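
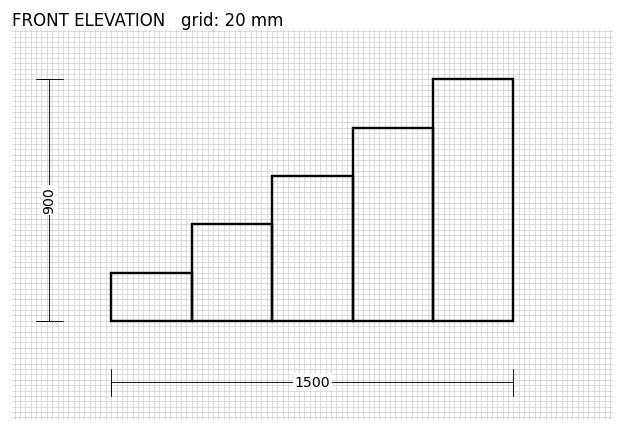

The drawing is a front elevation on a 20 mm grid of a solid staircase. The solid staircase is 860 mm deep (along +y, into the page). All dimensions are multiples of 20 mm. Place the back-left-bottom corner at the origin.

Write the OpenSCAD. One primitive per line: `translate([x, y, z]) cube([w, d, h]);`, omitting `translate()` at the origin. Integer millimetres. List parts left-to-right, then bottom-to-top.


cube([300, 860, 180]);
translate([300, 0, 0]) cube([300, 860, 360]);
translate([600, 0, 0]) cube([300, 860, 540]);
translate([900, 0, 0]) cube([300, 860, 720]);
translate([1200, 0, 0]) cube([300, 860, 900]);


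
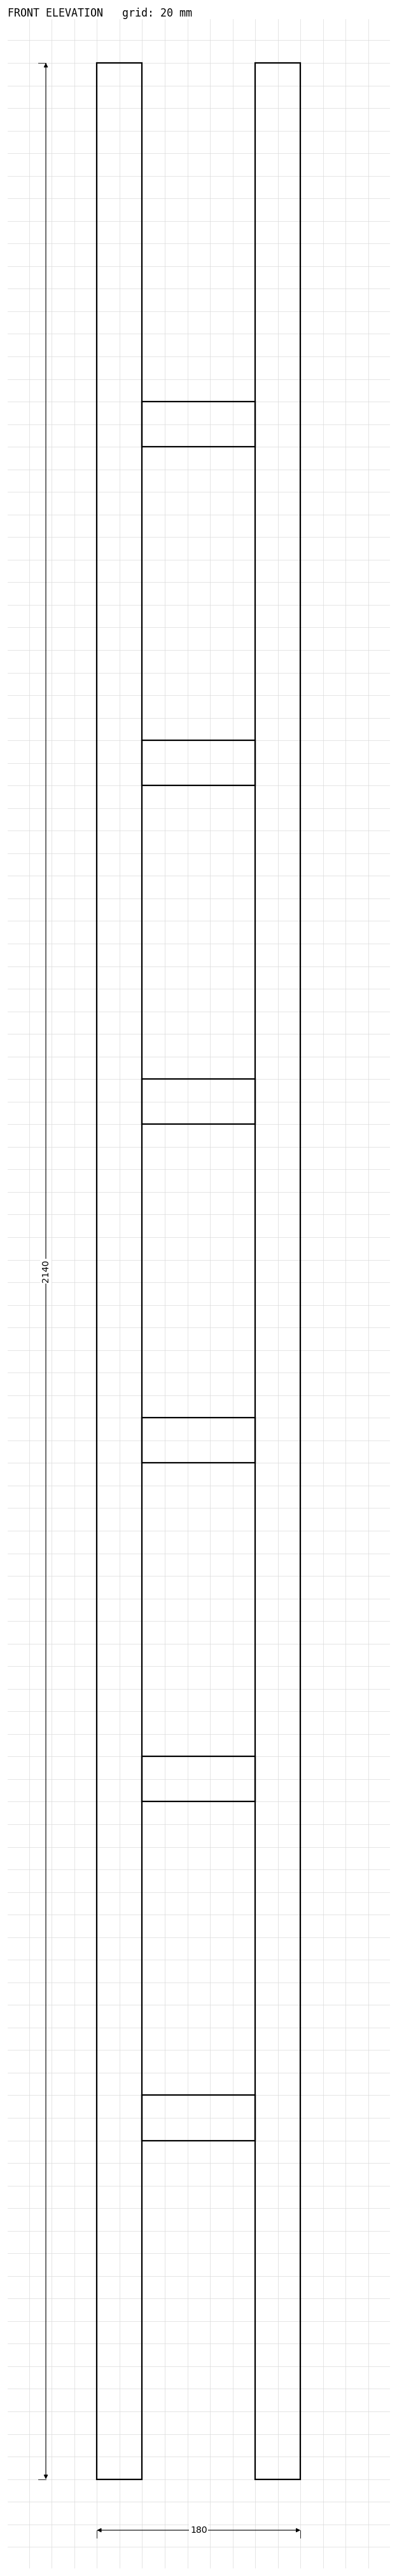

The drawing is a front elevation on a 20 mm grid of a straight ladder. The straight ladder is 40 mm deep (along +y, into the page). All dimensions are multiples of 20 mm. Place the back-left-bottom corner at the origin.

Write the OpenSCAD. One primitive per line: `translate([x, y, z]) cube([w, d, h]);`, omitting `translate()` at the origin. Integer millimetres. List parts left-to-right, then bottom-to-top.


cube([40, 40, 2140]);
translate([40, 0, 300]) cube([100, 40, 40]);
translate([40, 0, 600]) cube([100, 40, 40]);
translate([40, 0, 900]) cube([100, 40, 40]);
translate([40, 0, 1200]) cube([100, 40, 40]);
translate([40, 0, 1500]) cube([100, 40, 40]);
translate([40, 0, 1800]) cube([100, 40, 40]);
translate([140, 0, 0]) cube([40, 40, 2140]);


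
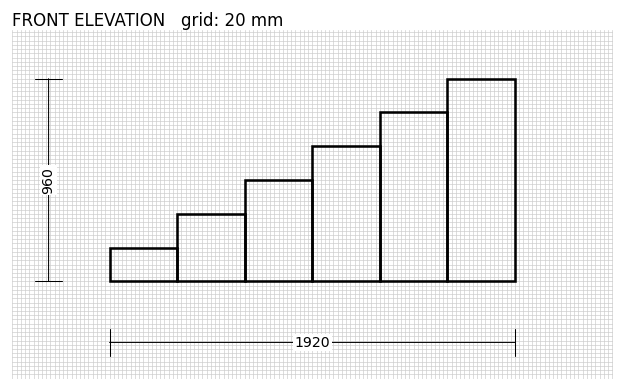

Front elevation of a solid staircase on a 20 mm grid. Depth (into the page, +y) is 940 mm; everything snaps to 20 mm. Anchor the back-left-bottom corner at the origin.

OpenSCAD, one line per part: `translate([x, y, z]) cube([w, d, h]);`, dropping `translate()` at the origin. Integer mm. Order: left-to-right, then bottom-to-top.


cube([320, 940, 160]);
translate([320, 0, 0]) cube([320, 940, 320]);
translate([640, 0, 0]) cube([320, 940, 480]);
translate([960, 0, 0]) cube([320, 940, 640]);
translate([1280, 0, 0]) cube([320, 940, 800]);
translate([1600, 0, 0]) cube([320, 940, 960]);


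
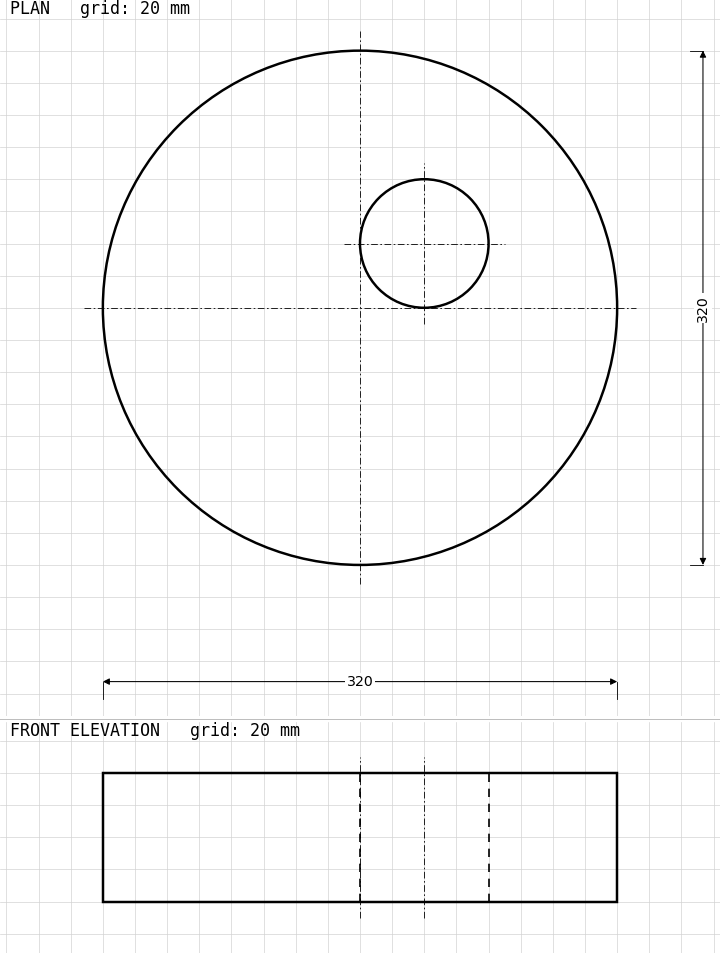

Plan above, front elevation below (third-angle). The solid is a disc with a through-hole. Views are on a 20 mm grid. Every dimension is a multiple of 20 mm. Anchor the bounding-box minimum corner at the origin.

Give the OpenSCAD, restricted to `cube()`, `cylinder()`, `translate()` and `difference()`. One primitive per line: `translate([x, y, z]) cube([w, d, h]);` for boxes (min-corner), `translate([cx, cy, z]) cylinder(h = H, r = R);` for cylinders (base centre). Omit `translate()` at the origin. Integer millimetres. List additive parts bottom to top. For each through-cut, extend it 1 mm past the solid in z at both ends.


difference() {
  translate([160, 160, 0]) cylinder(h = 80, r = 160);
  translate([200, 200, -1]) cylinder(h = 82, r = 40);
}


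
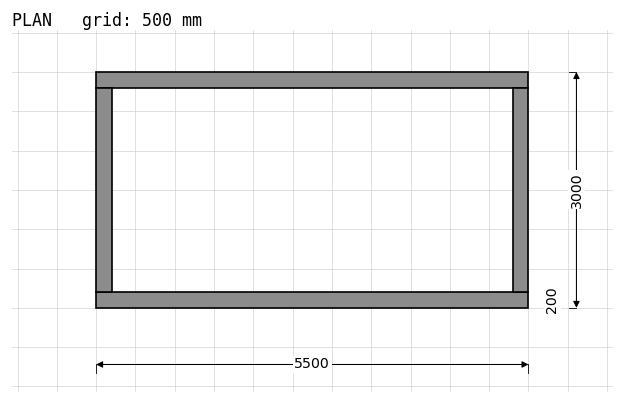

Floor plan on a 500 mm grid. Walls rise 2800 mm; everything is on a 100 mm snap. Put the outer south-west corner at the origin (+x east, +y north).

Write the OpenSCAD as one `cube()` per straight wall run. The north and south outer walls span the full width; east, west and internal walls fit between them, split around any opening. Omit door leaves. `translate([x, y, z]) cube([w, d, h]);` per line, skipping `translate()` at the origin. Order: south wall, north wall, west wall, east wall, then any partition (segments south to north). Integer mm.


cube([5500, 200, 2800]);
translate([0, 2800, 0]) cube([5500, 200, 2800]);
translate([0, 200, 0]) cube([200, 2600, 2800]);
translate([5300, 200, 0]) cube([200, 2600, 2800]);


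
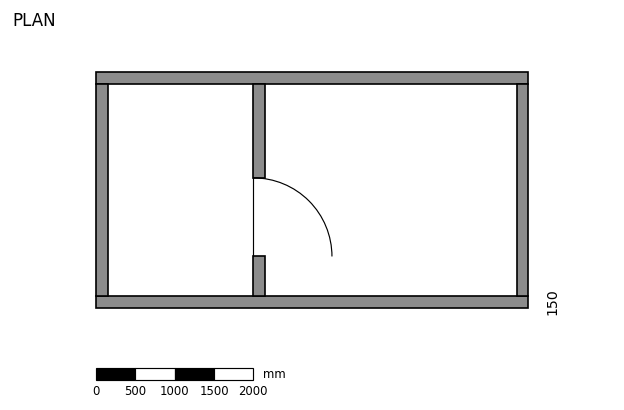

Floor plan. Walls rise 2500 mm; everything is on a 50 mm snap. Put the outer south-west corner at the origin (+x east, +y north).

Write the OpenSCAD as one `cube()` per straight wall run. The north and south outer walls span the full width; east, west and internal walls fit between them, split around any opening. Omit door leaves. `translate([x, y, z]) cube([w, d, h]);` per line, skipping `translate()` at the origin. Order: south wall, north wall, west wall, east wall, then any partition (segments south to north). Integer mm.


cube([5500, 150, 2500]);
translate([0, 2850, 0]) cube([5500, 150, 2500]);
translate([0, 150, 0]) cube([150, 2700, 2500]);
translate([5350, 150, 0]) cube([150, 2700, 2500]);
translate([2000, 150, 0]) cube([150, 500, 2500]);
translate([2000, 1650, 0]) cube([150, 1200, 2500]);


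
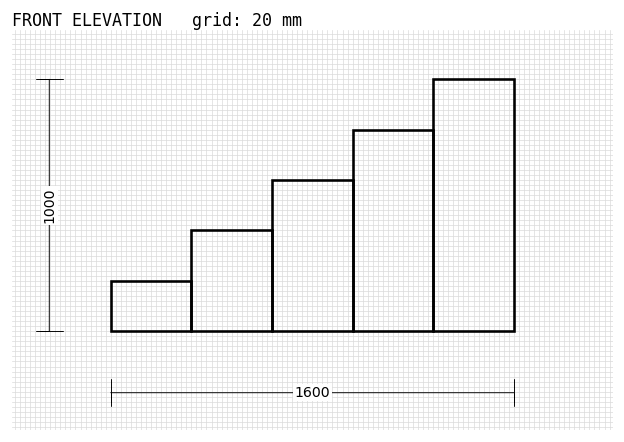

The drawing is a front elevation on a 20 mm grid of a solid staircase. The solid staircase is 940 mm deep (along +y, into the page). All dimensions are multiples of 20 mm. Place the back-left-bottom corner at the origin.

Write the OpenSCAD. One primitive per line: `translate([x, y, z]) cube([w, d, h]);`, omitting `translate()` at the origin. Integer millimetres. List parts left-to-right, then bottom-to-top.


cube([320, 940, 200]);
translate([320, 0, 0]) cube([320, 940, 400]);
translate([640, 0, 0]) cube([320, 940, 600]);
translate([960, 0, 0]) cube([320, 940, 800]);
translate([1280, 0, 0]) cube([320, 940, 1000]);


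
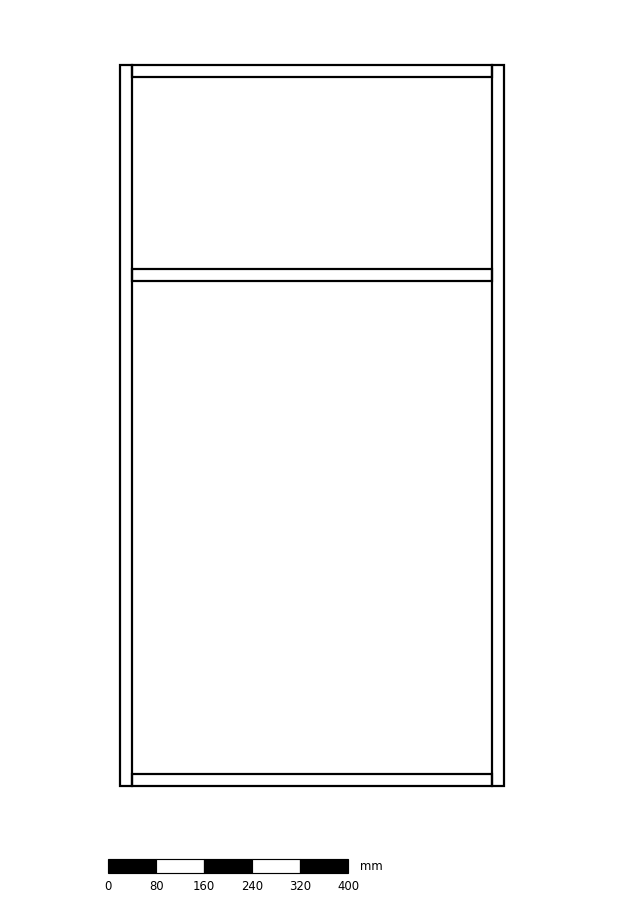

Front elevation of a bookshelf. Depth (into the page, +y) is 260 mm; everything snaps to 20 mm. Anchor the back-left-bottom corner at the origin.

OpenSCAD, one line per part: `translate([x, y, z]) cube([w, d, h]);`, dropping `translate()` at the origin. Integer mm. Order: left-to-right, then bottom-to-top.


cube([20, 260, 1200]);
translate([20, 0, 0]) cube([600, 260, 20]);
translate([20, 0, 840]) cube([600, 260, 20]);
translate([20, 0, 1180]) cube([600, 260, 20]);
translate([620, 0, 0]) cube([20, 260, 1200]);


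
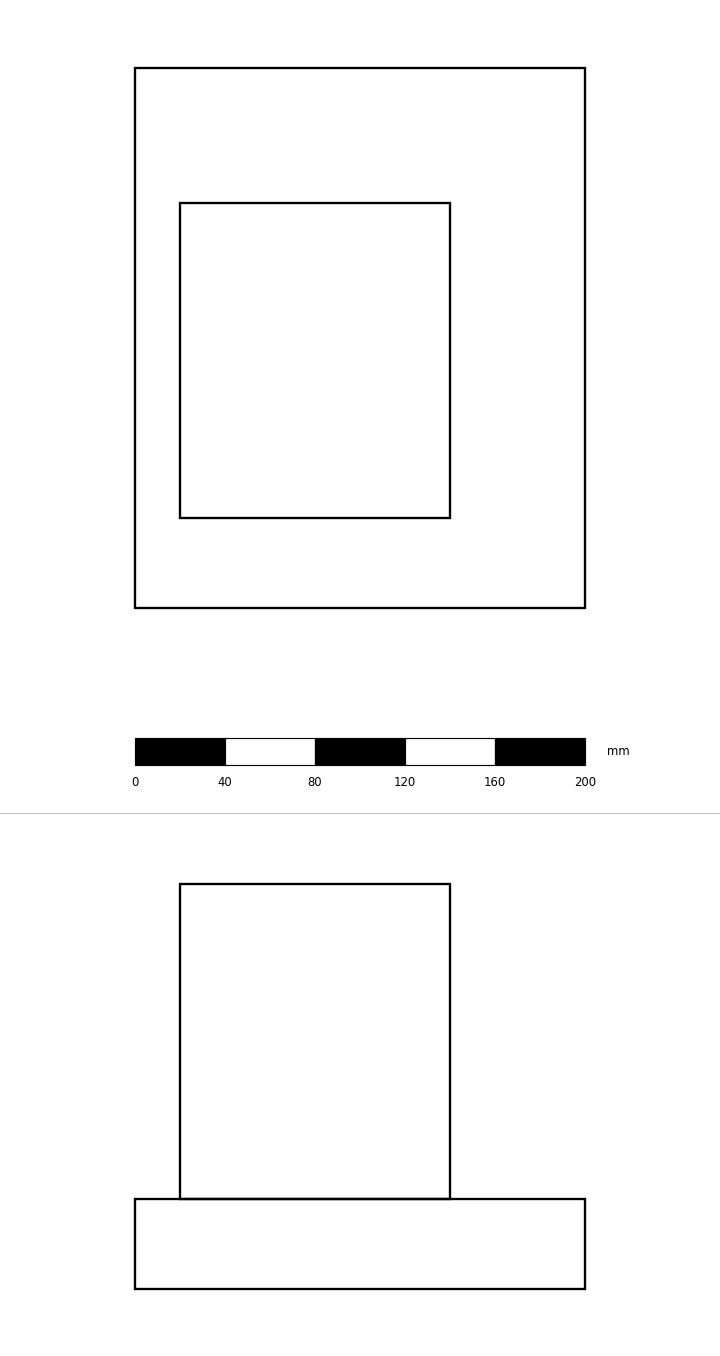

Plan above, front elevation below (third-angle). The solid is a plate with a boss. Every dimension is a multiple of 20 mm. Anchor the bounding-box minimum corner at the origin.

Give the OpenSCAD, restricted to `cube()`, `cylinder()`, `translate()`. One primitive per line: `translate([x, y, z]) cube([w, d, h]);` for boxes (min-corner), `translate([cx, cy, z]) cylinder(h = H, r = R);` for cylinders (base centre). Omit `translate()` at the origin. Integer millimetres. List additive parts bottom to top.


cube([200, 240, 40]);
translate([20, 40, 40]) cube([120, 140, 140]);


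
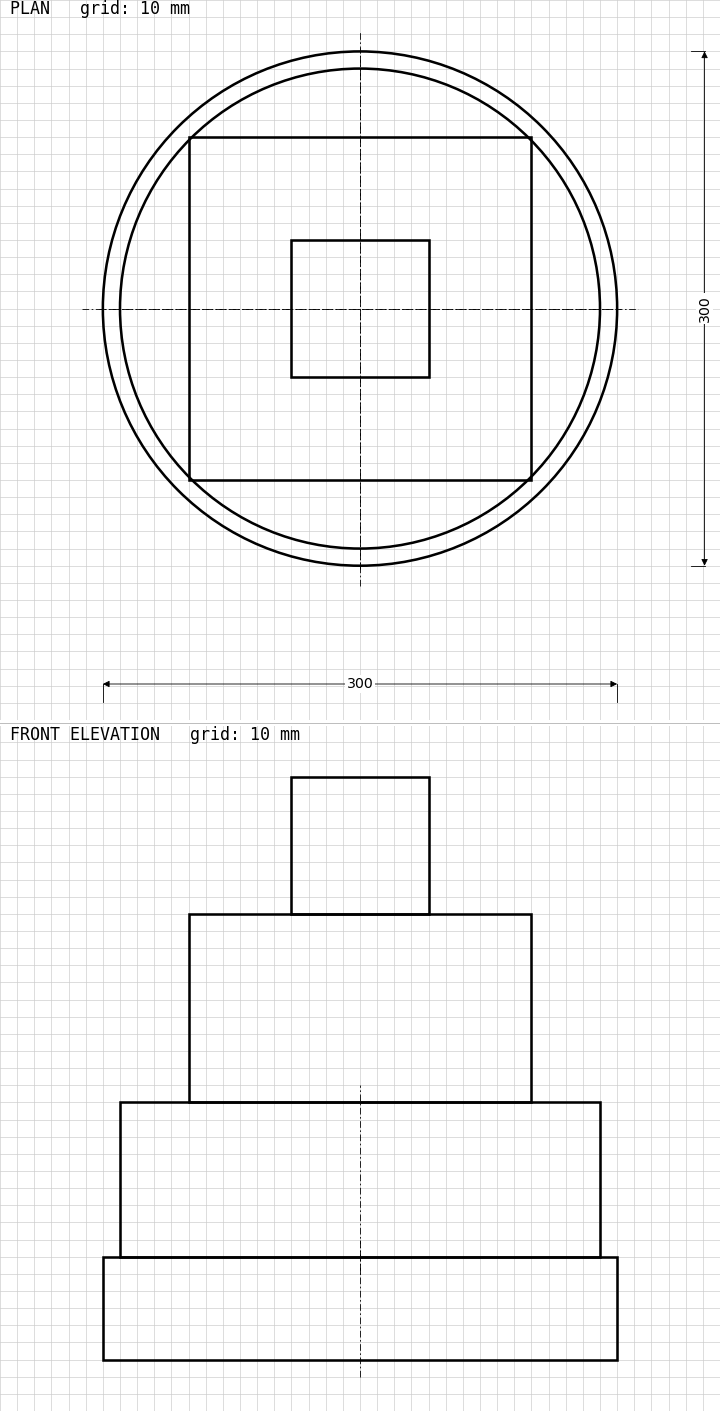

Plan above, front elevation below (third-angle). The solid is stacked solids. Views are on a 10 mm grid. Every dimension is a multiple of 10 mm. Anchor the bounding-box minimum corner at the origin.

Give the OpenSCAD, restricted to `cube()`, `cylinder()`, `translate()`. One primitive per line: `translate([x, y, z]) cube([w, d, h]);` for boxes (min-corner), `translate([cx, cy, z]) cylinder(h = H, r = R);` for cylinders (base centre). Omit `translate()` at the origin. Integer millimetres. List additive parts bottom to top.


translate([150, 150, 0]) cylinder(h = 60, r = 150);
translate([150, 150, 60]) cylinder(h = 90, r = 140);
translate([50, 50, 150]) cube([200, 200, 110]);
translate([110, 110, 260]) cube([80, 80, 80]);


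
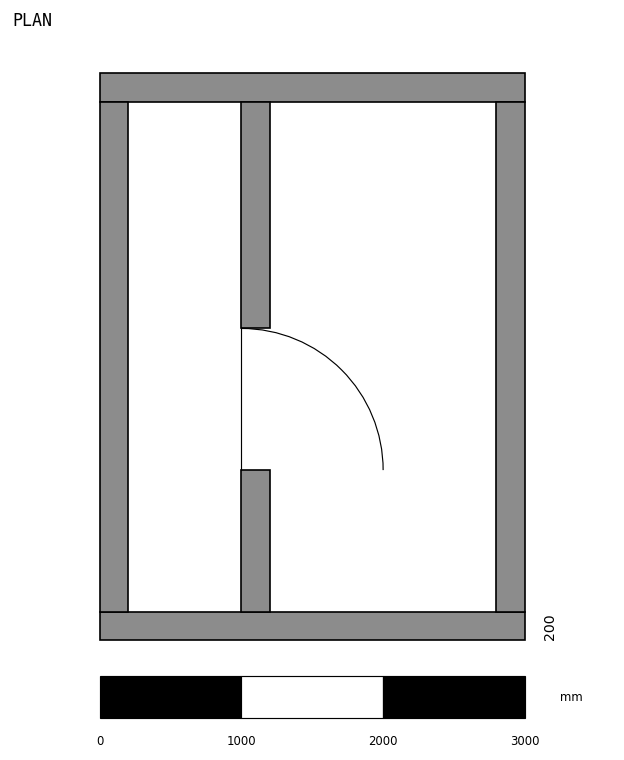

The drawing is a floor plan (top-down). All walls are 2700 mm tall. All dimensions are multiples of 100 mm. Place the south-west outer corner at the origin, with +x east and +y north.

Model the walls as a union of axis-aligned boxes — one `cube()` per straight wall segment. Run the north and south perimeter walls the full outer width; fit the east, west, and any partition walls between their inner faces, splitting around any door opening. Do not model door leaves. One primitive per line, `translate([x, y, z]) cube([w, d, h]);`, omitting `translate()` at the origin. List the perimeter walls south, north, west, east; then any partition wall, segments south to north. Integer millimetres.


cube([3000, 200, 2700]);
translate([0, 3800, 0]) cube([3000, 200, 2700]);
translate([0, 200, 0]) cube([200, 3600, 2700]);
translate([2800, 200, 0]) cube([200, 3600, 2700]);
translate([1000, 200, 0]) cube([200, 1000, 2700]);
translate([1000, 2200, 0]) cube([200, 1600, 2700]);


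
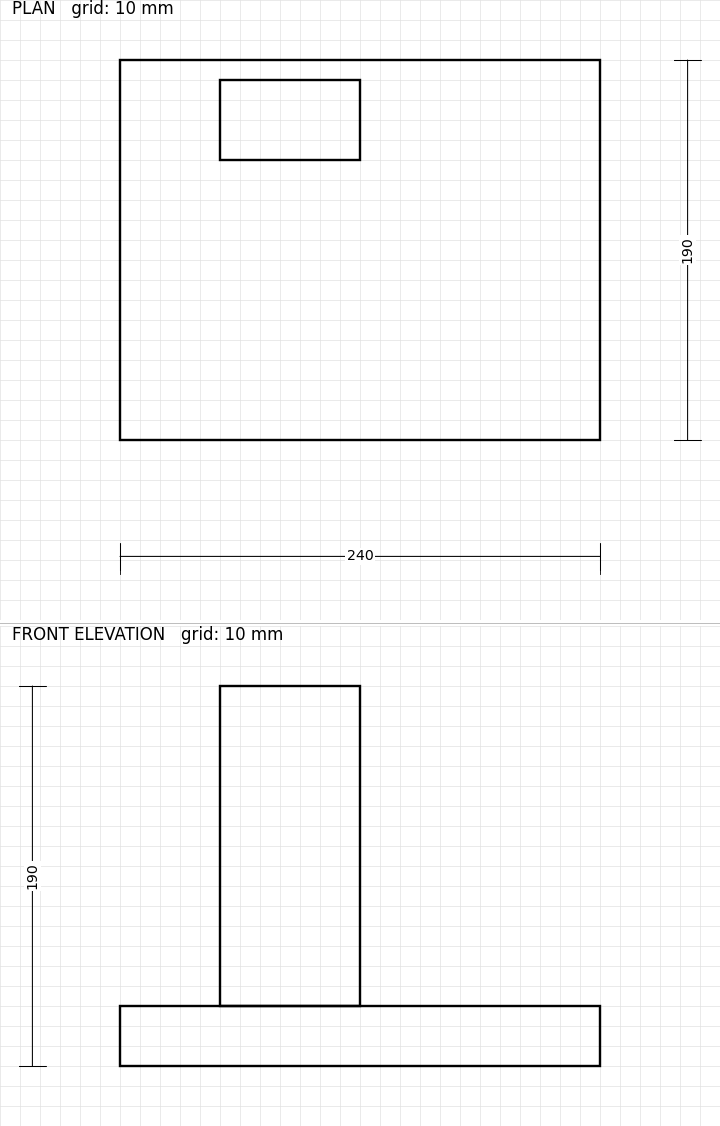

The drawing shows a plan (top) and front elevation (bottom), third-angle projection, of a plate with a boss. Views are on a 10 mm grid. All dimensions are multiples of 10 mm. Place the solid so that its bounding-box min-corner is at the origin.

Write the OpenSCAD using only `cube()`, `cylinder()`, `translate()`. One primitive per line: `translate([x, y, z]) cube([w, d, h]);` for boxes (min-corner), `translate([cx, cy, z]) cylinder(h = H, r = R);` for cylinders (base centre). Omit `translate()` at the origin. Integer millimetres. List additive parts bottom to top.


cube([240, 190, 30]);
translate([50, 140, 30]) cube([70, 40, 160]);


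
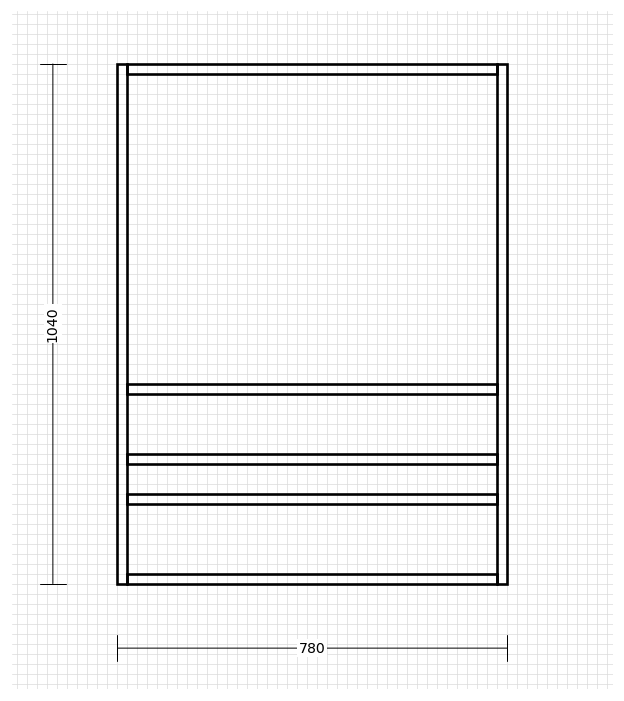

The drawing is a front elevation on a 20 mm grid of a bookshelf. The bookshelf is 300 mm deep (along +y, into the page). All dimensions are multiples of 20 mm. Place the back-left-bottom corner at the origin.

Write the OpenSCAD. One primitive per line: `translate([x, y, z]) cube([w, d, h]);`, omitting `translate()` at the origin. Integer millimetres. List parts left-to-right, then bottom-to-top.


cube([20, 300, 1040]);
translate([20, 0, 0]) cube([740, 300, 20]);
translate([20, 0, 160]) cube([740, 300, 20]);
translate([20, 0, 240]) cube([740, 300, 20]);
translate([20, 0, 380]) cube([740, 300, 20]);
translate([20, 0, 1020]) cube([740, 300, 20]);
translate([760, 0, 0]) cube([20, 300, 1040]);


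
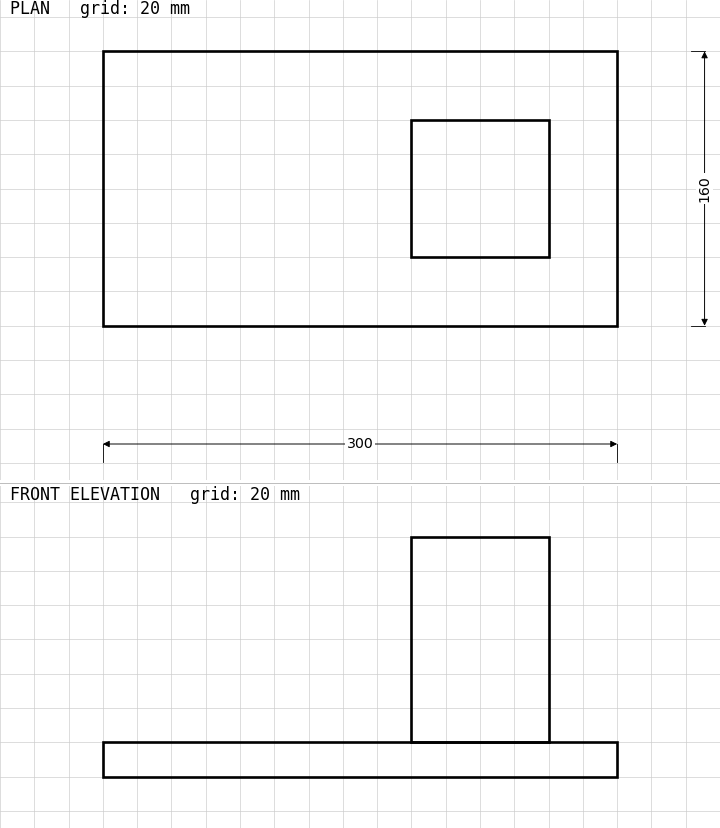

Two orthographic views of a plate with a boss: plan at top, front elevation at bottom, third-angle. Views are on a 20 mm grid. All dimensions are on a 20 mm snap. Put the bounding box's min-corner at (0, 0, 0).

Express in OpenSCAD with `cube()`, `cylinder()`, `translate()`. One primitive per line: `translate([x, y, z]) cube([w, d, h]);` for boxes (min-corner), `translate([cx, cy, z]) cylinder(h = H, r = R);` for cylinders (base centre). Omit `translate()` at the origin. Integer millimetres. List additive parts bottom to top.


cube([300, 160, 20]);
translate([180, 40, 20]) cube([80, 80, 120]);


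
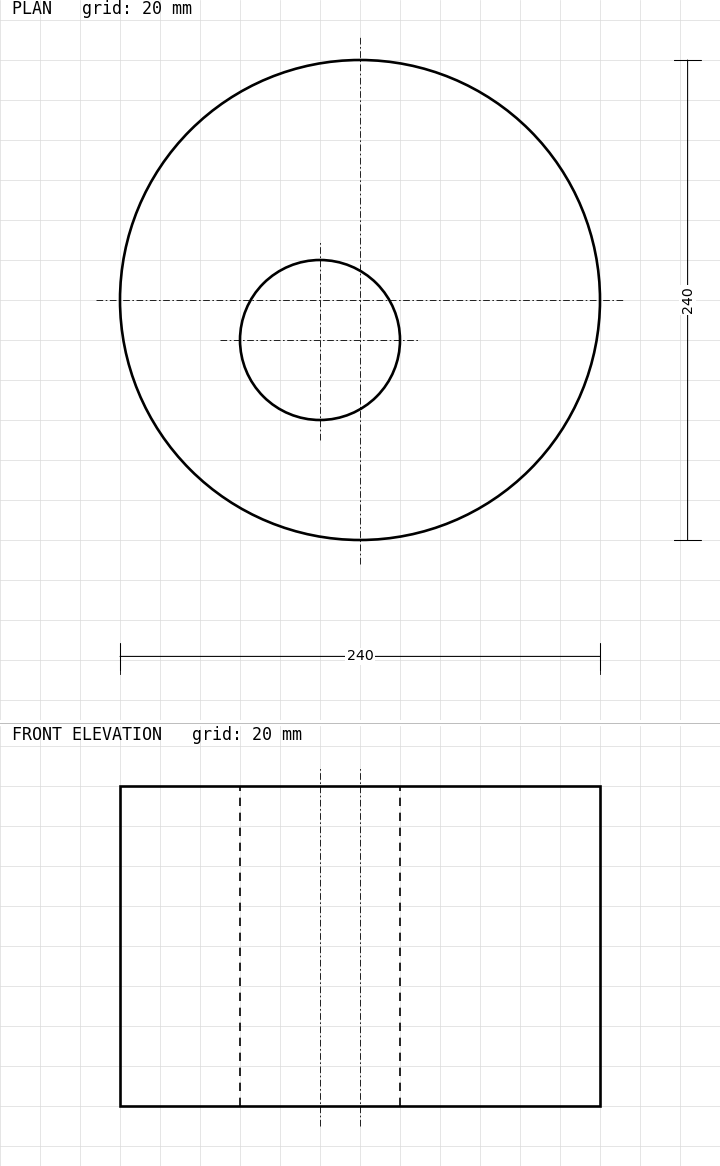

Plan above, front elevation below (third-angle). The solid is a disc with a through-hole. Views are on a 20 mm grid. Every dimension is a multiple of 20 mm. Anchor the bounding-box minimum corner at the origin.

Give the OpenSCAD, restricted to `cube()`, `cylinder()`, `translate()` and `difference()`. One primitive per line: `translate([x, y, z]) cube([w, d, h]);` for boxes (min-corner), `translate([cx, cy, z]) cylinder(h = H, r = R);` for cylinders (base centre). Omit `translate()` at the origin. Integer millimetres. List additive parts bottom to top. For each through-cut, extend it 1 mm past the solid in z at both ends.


difference() {
  translate([120, 120, 0]) cylinder(h = 160, r = 120);
  translate([100, 100, -1]) cylinder(h = 162, r = 40);
}


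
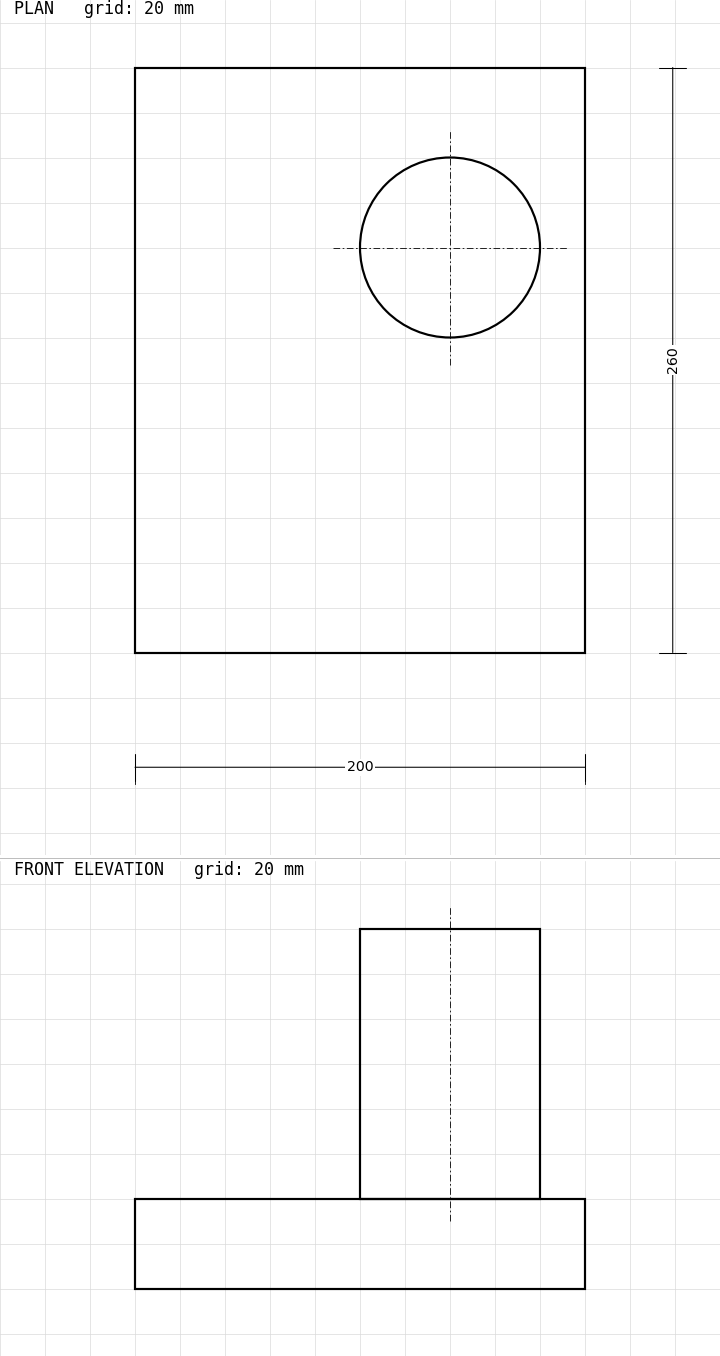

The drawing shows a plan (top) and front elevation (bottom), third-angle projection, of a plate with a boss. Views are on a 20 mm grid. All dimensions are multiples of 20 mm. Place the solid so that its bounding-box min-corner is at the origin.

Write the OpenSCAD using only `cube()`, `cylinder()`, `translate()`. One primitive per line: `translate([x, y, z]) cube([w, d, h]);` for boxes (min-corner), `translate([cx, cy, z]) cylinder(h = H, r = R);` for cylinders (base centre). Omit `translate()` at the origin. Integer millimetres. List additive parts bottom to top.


cube([200, 260, 40]);
translate([140, 180, 40]) cylinder(h = 120, r = 40);


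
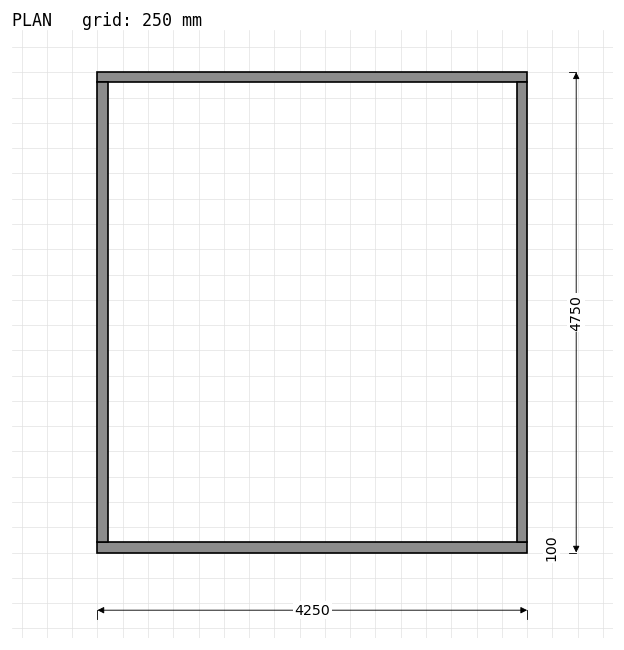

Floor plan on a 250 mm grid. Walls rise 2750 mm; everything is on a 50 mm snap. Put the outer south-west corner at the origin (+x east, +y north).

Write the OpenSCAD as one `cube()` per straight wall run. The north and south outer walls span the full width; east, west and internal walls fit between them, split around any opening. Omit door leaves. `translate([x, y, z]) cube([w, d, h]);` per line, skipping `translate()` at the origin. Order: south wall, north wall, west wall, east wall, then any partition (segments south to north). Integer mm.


cube([4250, 100, 2750]);
translate([0, 4650, 0]) cube([4250, 100, 2750]);
translate([0, 100, 0]) cube([100, 4550, 2750]);
translate([4150, 100, 0]) cube([100, 4550, 2750]);


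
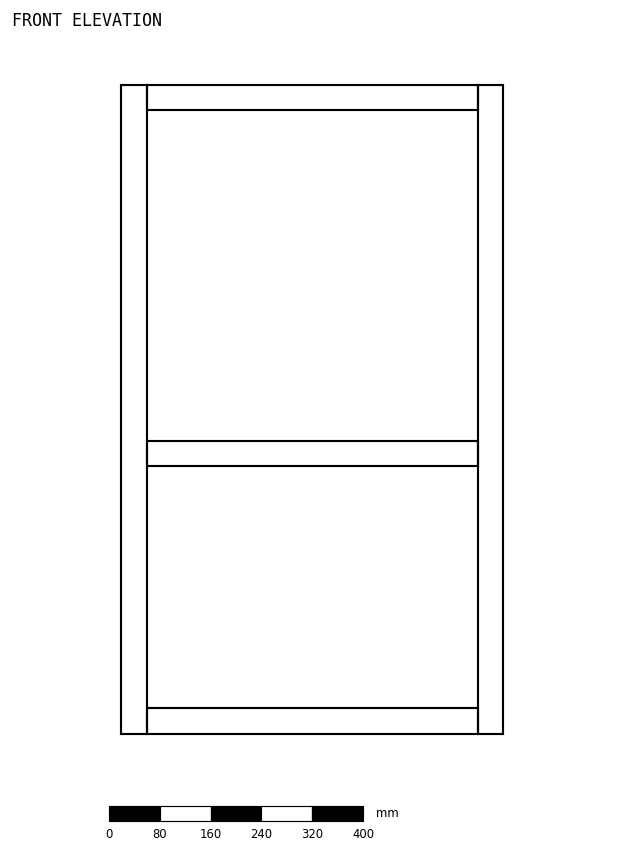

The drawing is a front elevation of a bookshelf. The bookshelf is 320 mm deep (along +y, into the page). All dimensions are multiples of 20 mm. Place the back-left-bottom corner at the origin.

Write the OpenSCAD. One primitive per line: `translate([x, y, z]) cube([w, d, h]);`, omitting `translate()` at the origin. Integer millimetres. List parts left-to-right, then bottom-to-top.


cube([40, 320, 1020]);
translate([40, 0, 0]) cube([520, 320, 40]);
translate([40, 0, 420]) cube([520, 320, 40]);
translate([40, 0, 980]) cube([520, 320, 40]);
translate([560, 0, 0]) cube([40, 320, 1020]);


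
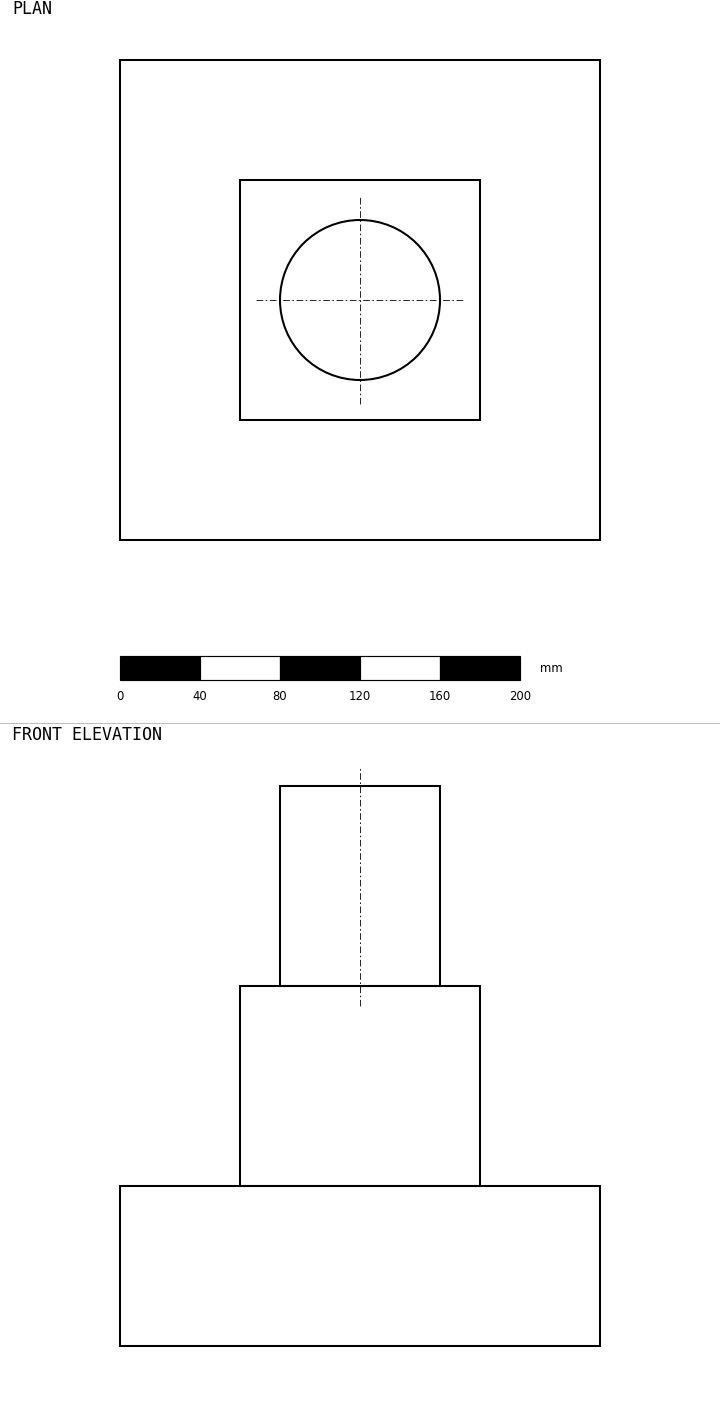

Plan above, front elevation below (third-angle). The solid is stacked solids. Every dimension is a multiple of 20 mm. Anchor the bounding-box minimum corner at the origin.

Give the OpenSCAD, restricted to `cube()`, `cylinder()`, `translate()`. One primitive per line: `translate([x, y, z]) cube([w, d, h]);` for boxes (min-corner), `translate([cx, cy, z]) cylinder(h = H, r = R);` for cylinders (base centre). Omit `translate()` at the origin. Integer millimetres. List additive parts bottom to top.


cube([240, 240, 80]);
translate([60, 60, 80]) cube([120, 120, 100]);
translate([120, 120, 180]) cylinder(h = 100, r = 40);


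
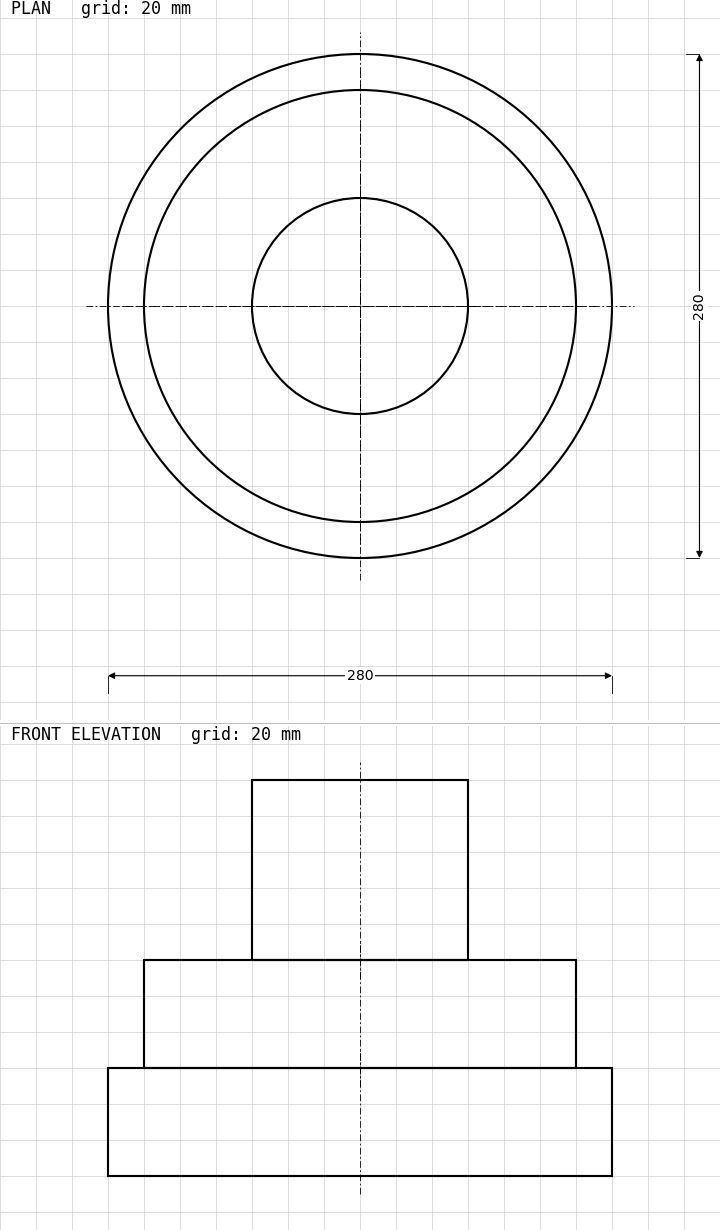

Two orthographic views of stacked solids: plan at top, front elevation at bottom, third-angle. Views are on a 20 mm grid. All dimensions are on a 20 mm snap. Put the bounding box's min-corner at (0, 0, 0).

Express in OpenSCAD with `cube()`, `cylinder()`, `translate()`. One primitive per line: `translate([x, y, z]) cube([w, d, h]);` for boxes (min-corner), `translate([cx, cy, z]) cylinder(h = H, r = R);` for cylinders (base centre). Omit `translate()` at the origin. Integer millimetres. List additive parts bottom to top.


translate([140, 140, 0]) cylinder(h = 60, r = 140);
translate([140, 140, 60]) cylinder(h = 60, r = 120);
translate([140, 140, 120]) cylinder(h = 100, r = 60);


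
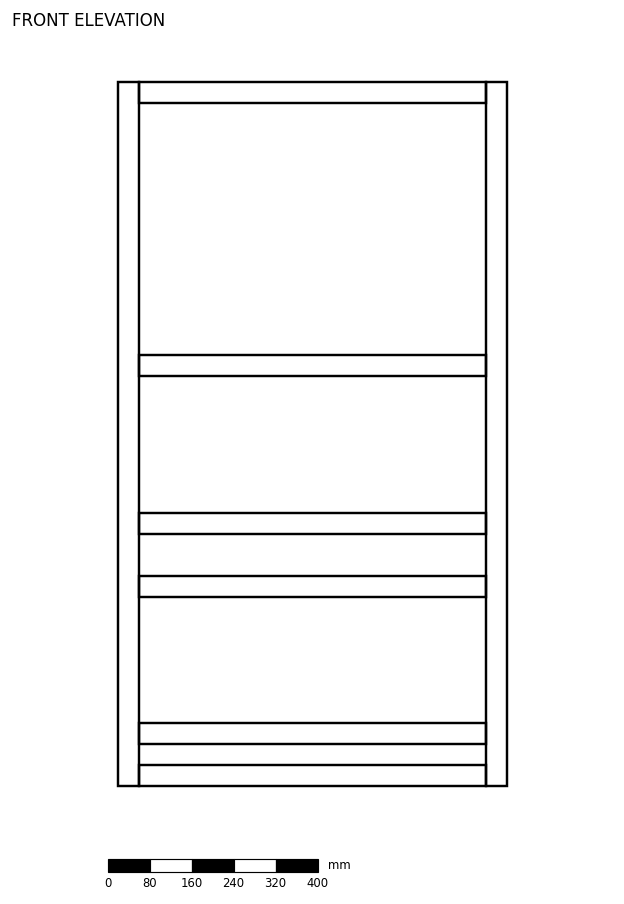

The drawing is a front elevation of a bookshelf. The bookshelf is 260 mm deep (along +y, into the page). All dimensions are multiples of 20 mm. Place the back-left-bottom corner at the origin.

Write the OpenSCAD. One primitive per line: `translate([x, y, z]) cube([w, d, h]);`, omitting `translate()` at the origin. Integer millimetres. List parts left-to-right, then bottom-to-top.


cube([40, 260, 1340]);
translate([40, 0, 0]) cube([660, 260, 40]);
translate([40, 0, 80]) cube([660, 260, 40]);
translate([40, 0, 360]) cube([660, 260, 40]);
translate([40, 0, 480]) cube([660, 260, 40]);
translate([40, 0, 780]) cube([660, 260, 40]);
translate([40, 0, 1300]) cube([660, 260, 40]);
translate([700, 0, 0]) cube([40, 260, 1340]);


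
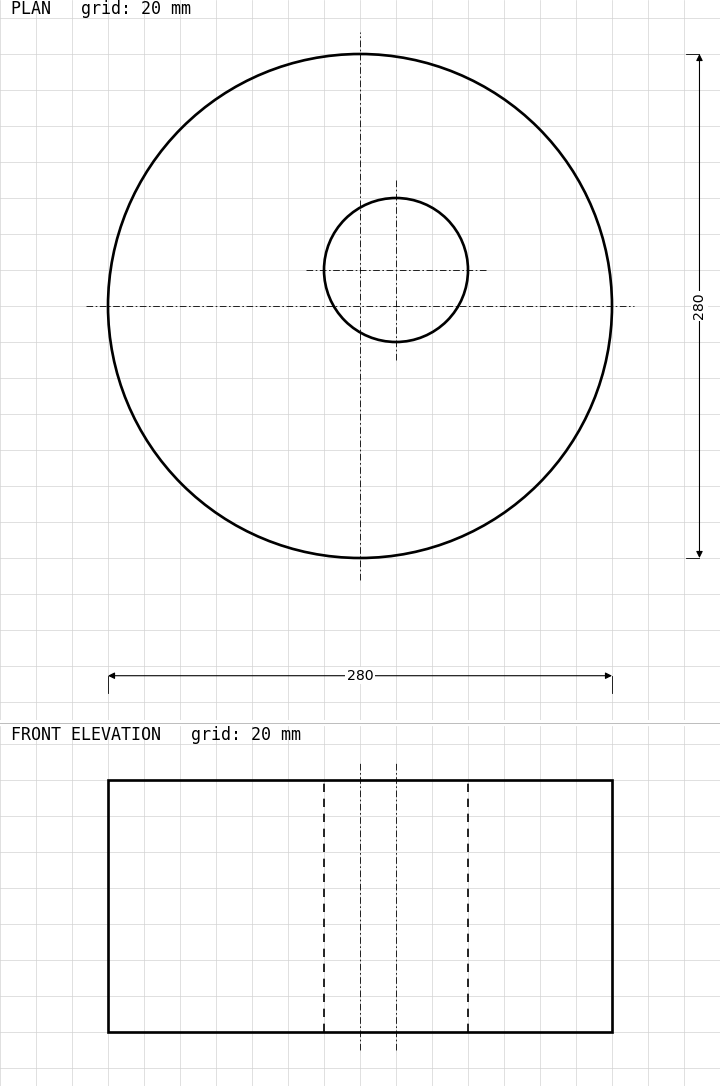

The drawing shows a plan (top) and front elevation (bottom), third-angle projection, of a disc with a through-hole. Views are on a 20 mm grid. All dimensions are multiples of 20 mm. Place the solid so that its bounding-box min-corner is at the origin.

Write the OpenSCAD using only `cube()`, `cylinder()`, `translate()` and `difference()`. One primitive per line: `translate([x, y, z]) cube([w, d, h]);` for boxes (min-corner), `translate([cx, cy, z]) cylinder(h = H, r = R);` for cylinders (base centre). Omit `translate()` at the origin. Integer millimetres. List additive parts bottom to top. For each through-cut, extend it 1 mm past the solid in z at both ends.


difference() {
  translate([140, 140, 0]) cylinder(h = 140, r = 140);
  translate([160, 160, -1]) cylinder(h = 142, r = 40);
}


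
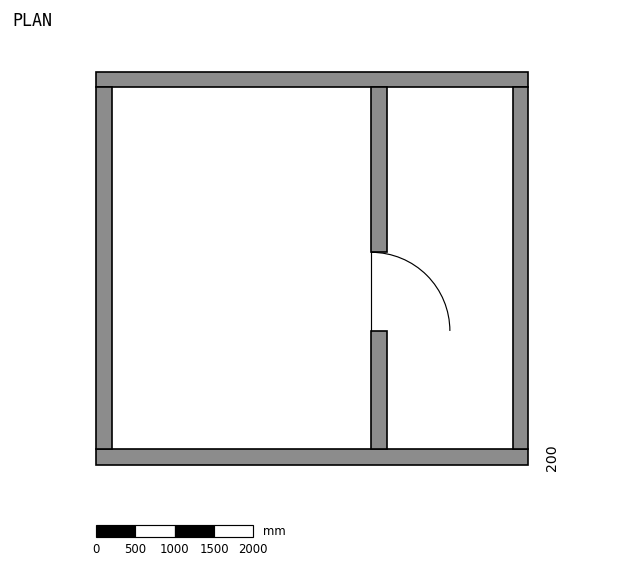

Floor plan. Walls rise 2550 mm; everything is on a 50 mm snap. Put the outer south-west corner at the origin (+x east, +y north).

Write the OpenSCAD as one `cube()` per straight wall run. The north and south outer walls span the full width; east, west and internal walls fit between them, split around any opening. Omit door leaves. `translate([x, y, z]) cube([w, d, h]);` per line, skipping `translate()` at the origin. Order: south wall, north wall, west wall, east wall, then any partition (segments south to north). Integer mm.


cube([5500, 200, 2550]);
translate([0, 4800, 0]) cube([5500, 200, 2550]);
translate([0, 200, 0]) cube([200, 4600, 2550]);
translate([5300, 200, 0]) cube([200, 4600, 2550]);
translate([3500, 200, 0]) cube([200, 1500, 2550]);
translate([3500, 2700, 0]) cube([200, 2100, 2550]);


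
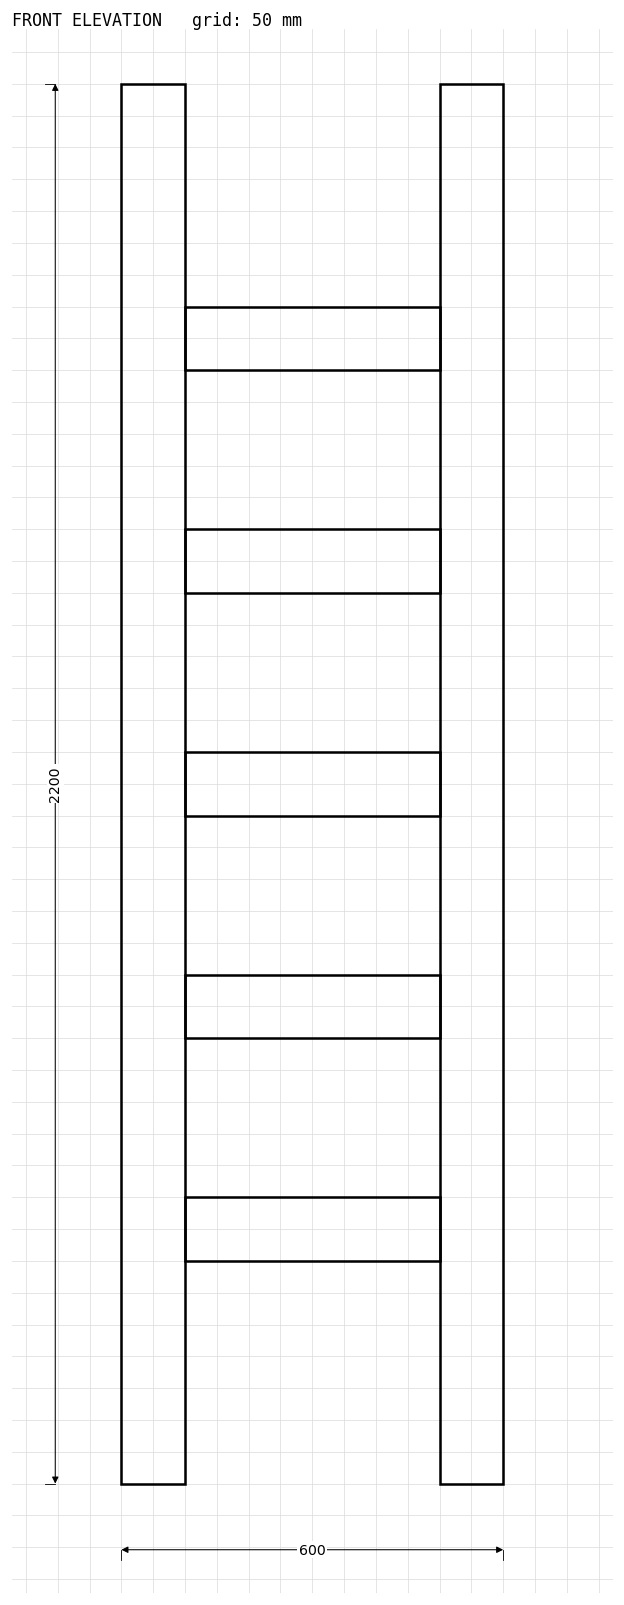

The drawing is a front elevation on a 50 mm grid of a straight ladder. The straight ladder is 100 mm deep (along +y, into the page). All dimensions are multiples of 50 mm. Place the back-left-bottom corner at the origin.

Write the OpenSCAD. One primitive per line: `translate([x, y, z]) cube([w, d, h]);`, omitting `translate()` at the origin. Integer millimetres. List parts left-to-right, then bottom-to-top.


cube([100, 100, 2200]);
translate([100, 0, 350]) cube([400, 100, 100]);
translate([100, 0, 700]) cube([400, 100, 100]);
translate([100, 0, 1050]) cube([400, 100, 100]);
translate([100, 0, 1400]) cube([400, 100, 100]);
translate([100, 0, 1750]) cube([400, 100, 100]);
translate([500, 0, 0]) cube([100, 100, 2200]);


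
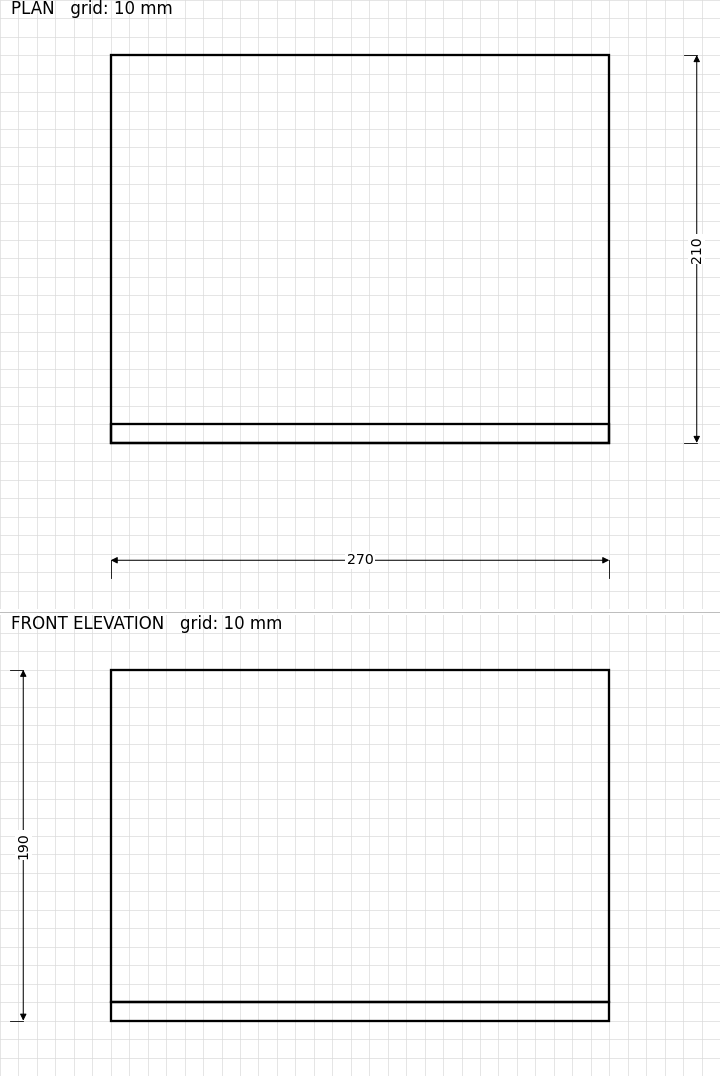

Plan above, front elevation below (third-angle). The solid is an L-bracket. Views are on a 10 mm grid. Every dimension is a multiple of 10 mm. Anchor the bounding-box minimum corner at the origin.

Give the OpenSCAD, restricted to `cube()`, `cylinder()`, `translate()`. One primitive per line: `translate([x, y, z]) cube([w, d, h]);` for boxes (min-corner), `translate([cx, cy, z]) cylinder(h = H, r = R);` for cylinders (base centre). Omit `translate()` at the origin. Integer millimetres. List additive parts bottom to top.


cube([270, 210, 10]);
translate([0, 0, 10]) cube([270, 10, 180]);


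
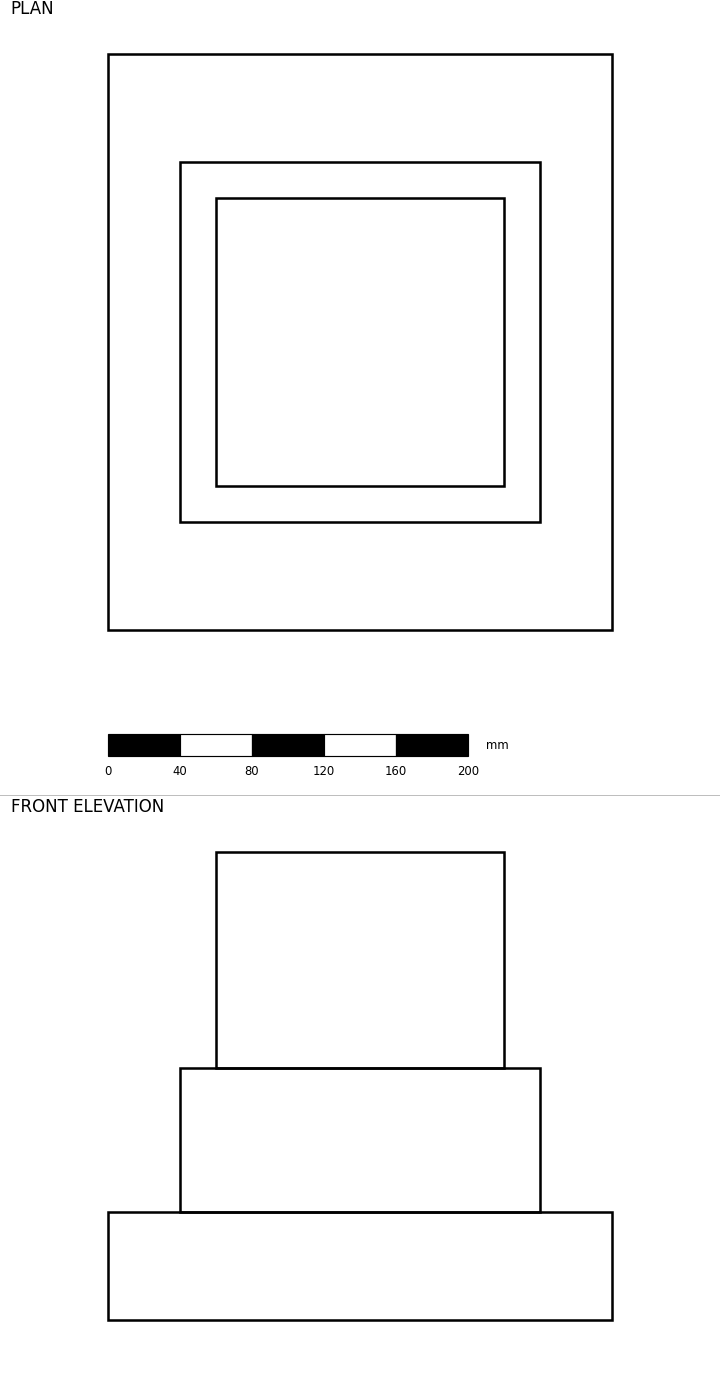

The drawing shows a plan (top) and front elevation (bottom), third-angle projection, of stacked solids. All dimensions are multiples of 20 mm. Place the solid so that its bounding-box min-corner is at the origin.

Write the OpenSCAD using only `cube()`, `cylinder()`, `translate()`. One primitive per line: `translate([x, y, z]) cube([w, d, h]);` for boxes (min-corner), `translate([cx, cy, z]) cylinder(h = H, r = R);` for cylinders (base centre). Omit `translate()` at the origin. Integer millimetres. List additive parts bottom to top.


cube([280, 320, 60]);
translate([40, 60, 60]) cube([200, 200, 80]);
translate([60, 80, 140]) cube([160, 160, 120]);


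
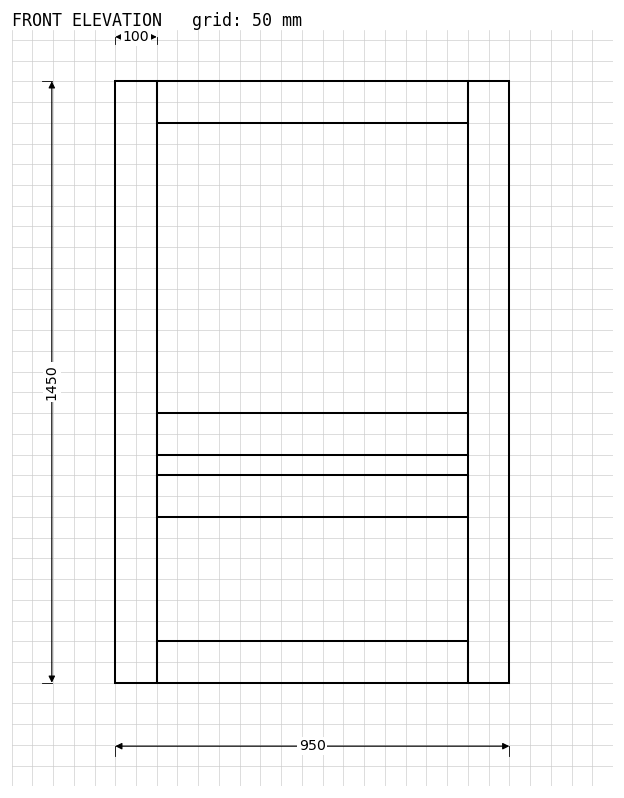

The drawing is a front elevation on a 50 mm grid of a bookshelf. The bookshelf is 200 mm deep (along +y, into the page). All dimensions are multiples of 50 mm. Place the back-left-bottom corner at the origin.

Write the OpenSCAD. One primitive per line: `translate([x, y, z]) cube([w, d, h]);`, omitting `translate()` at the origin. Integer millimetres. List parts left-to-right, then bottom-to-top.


cube([100, 200, 1450]);
translate([100, 0, 0]) cube([750, 200, 100]);
translate([100, 0, 400]) cube([750, 200, 100]);
translate([100, 0, 550]) cube([750, 200, 100]);
translate([100, 0, 1350]) cube([750, 200, 100]);
translate([850, 0, 0]) cube([100, 200, 1450]);


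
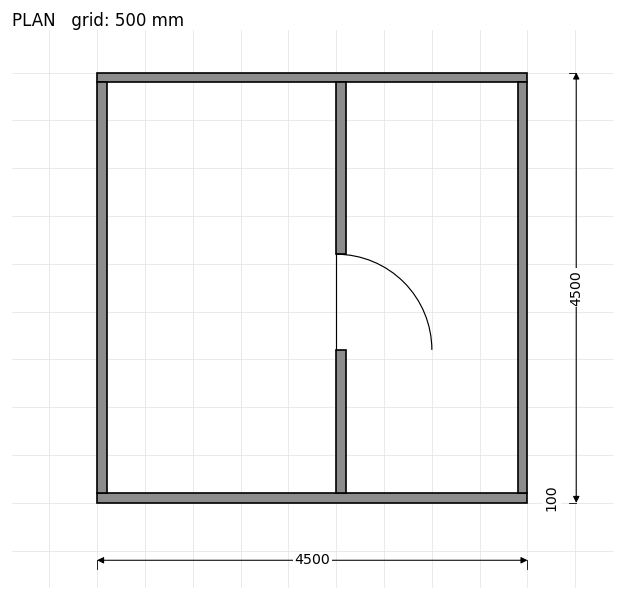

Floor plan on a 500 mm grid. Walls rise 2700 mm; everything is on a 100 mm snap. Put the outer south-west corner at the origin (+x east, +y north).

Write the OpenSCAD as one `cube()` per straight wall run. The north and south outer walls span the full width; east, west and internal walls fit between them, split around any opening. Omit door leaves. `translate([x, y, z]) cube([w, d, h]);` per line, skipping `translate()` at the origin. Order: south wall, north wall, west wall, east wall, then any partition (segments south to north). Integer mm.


cube([4500, 100, 2700]);
translate([0, 4400, 0]) cube([4500, 100, 2700]);
translate([0, 100, 0]) cube([100, 4300, 2700]);
translate([4400, 100, 0]) cube([100, 4300, 2700]);
translate([2500, 100, 0]) cube([100, 1500, 2700]);
translate([2500, 2600, 0]) cube([100, 1800, 2700]);


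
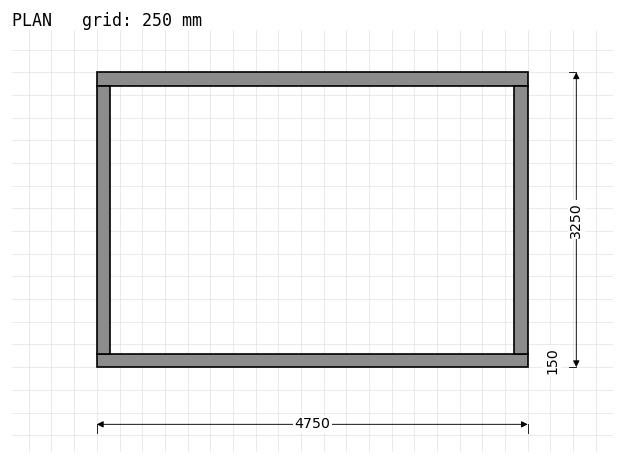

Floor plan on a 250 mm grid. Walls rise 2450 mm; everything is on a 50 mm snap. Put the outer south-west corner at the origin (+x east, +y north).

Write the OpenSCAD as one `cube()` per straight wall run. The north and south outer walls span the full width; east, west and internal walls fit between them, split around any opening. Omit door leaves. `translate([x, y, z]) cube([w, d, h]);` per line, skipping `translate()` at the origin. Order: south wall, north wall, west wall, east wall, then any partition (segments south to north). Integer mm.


cube([4750, 150, 2450]);
translate([0, 3100, 0]) cube([4750, 150, 2450]);
translate([0, 150, 0]) cube([150, 2950, 2450]);
translate([4600, 150, 0]) cube([150, 2950, 2450]);


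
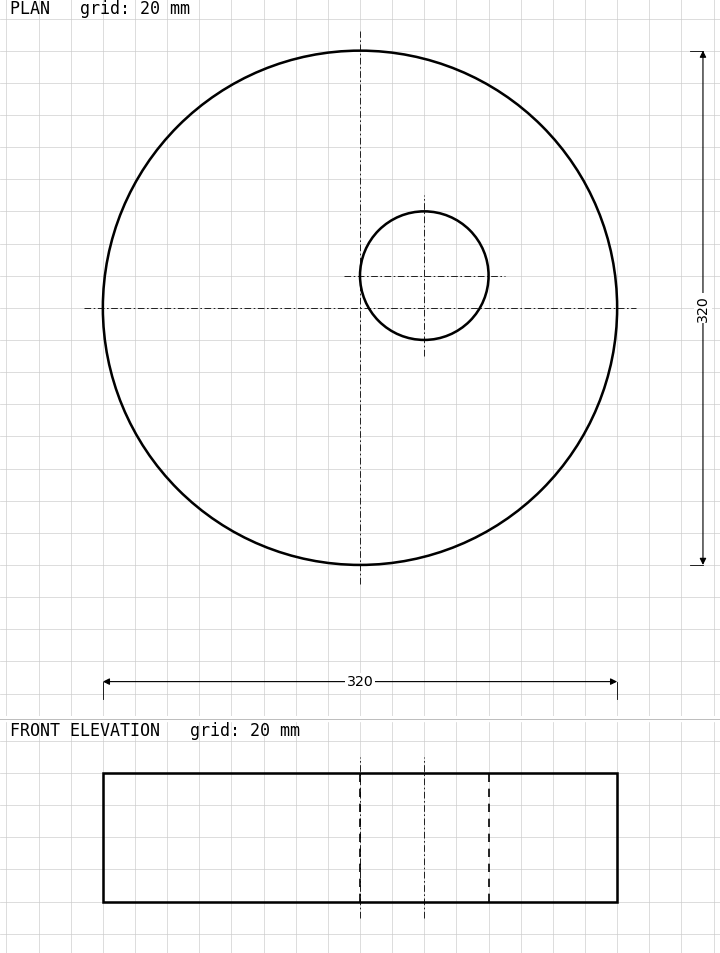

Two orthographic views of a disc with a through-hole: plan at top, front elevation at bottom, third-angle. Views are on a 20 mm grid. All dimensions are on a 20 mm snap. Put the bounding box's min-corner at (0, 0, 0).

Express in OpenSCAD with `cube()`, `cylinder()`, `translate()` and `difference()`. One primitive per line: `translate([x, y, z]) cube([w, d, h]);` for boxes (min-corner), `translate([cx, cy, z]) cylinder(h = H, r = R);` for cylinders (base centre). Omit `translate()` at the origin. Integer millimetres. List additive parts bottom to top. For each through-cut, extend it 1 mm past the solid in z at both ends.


difference() {
  translate([160, 160, 0]) cylinder(h = 80, r = 160);
  translate([200, 180, -1]) cylinder(h = 82, r = 40);
}


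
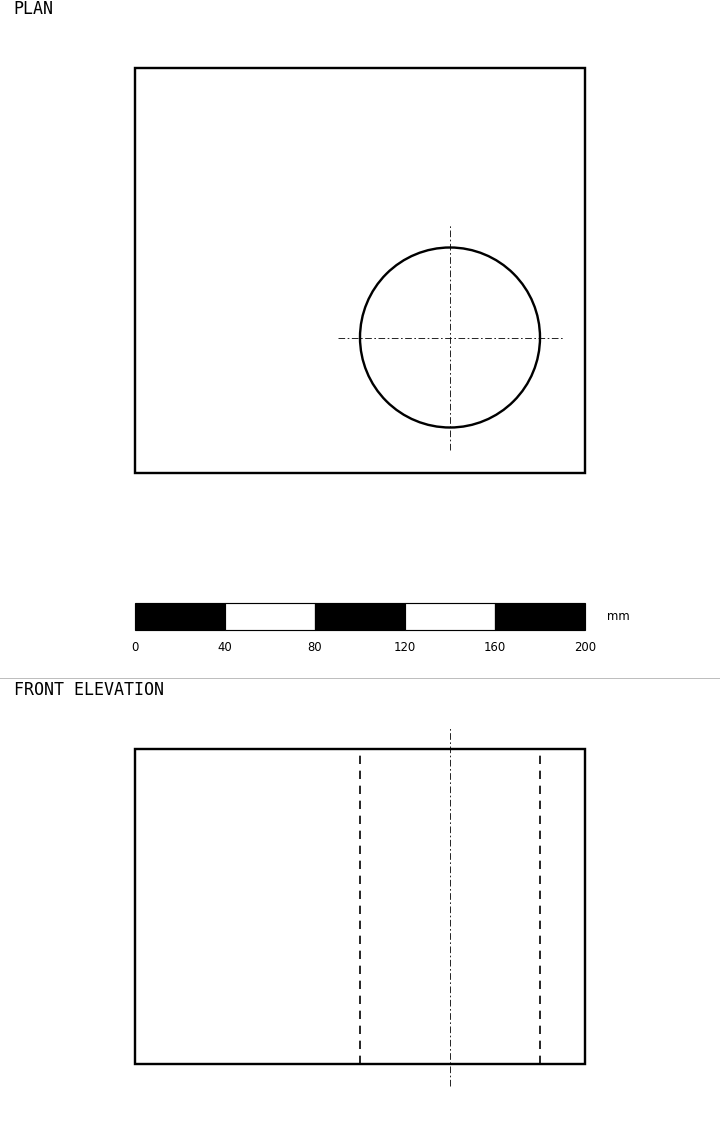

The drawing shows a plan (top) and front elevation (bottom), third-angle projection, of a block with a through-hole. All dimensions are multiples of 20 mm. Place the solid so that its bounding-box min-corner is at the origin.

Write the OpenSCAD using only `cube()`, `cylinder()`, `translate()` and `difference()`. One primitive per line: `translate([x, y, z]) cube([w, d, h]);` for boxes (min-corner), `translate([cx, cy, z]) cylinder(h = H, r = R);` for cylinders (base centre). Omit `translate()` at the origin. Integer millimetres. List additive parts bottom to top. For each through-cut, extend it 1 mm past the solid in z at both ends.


difference() {
  cube([200, 180, 140]);
  translate([140, 60, -1]) cylinder(h = 142, r = 40);
}


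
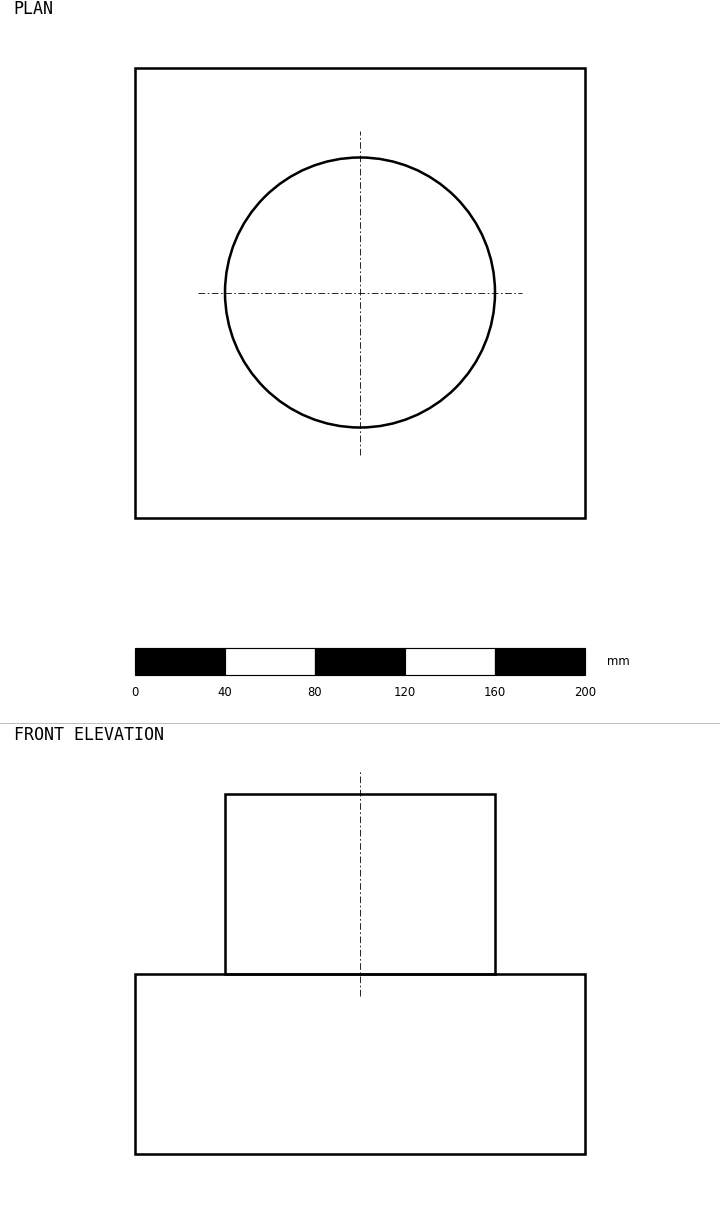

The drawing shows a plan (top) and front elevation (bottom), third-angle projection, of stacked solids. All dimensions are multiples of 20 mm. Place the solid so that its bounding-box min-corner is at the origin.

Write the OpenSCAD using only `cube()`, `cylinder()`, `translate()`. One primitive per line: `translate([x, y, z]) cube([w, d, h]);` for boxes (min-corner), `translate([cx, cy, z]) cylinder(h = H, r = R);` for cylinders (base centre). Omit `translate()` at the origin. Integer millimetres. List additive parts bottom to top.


cube([200, 200, 80]);
translate([100, 100, 80]) cylinder(h = 80, r = 60);


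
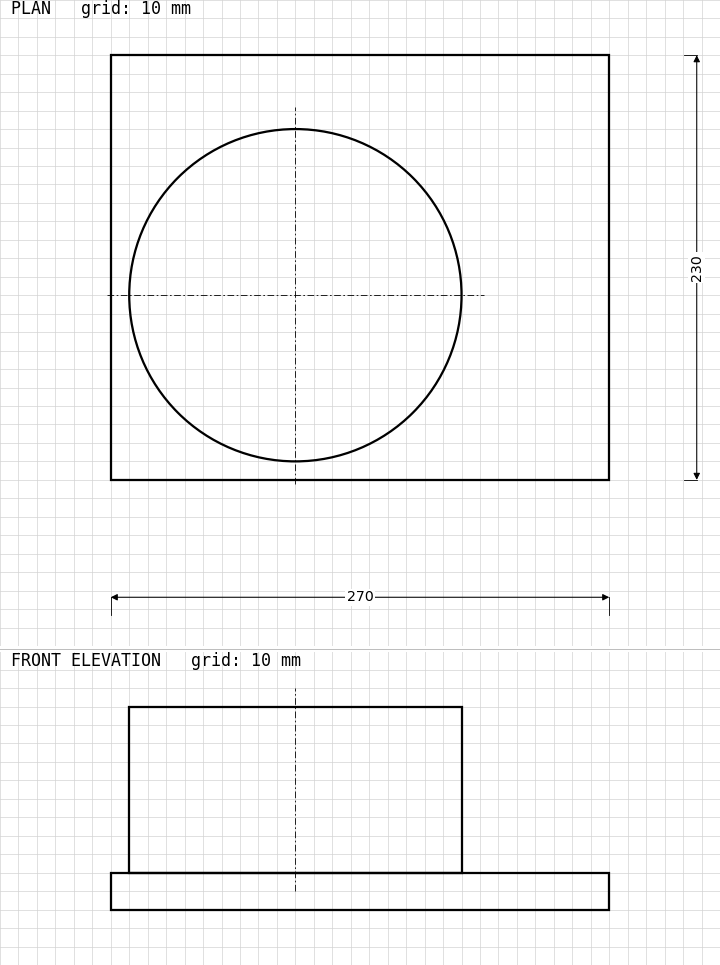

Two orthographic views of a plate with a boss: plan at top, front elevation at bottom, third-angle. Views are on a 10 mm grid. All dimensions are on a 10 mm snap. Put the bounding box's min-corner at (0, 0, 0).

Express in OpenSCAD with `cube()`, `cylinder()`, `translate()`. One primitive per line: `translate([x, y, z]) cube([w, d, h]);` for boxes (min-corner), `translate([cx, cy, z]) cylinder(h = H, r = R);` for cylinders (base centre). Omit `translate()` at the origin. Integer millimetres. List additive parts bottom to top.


cube([270, 230, 20]);
translate([100, 100, 20]) cylinder(h = 90, r = 90);


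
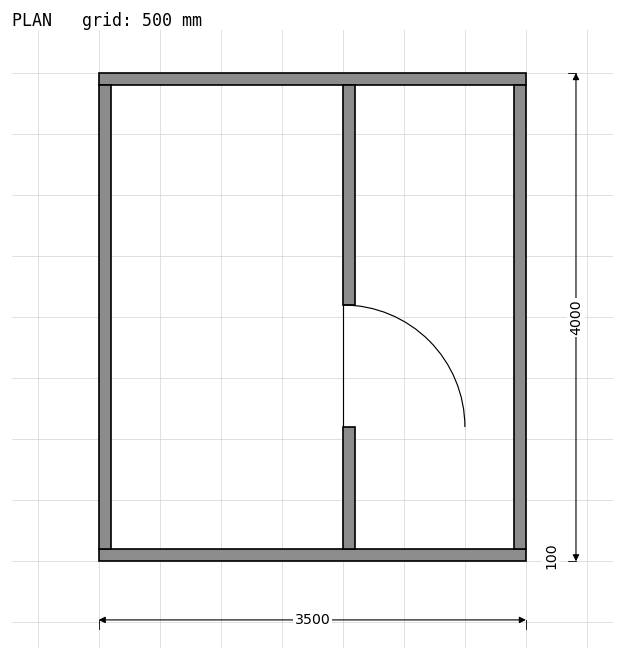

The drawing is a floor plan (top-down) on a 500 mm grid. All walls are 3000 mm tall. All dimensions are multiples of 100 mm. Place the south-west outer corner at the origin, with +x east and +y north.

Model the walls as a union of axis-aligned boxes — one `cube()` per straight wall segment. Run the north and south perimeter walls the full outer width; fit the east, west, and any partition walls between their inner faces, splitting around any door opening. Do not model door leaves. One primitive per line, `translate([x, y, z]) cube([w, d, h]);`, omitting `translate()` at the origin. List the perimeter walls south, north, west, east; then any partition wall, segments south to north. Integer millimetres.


cube([3500, 100, 3000]);
translate([0, 3900, 0]) cube([3500, 100, 3000]);
translate([0, 100, 0]) cube([100, 3800, 3000]);
translate([3400, 100, 0]) cube([100, 3800, 3000]);
translate([2000, 100, 0]) cube([100, 1000, 3000]);
translate([2000, 2100, 0]) cube([100, 1800, 3000]);


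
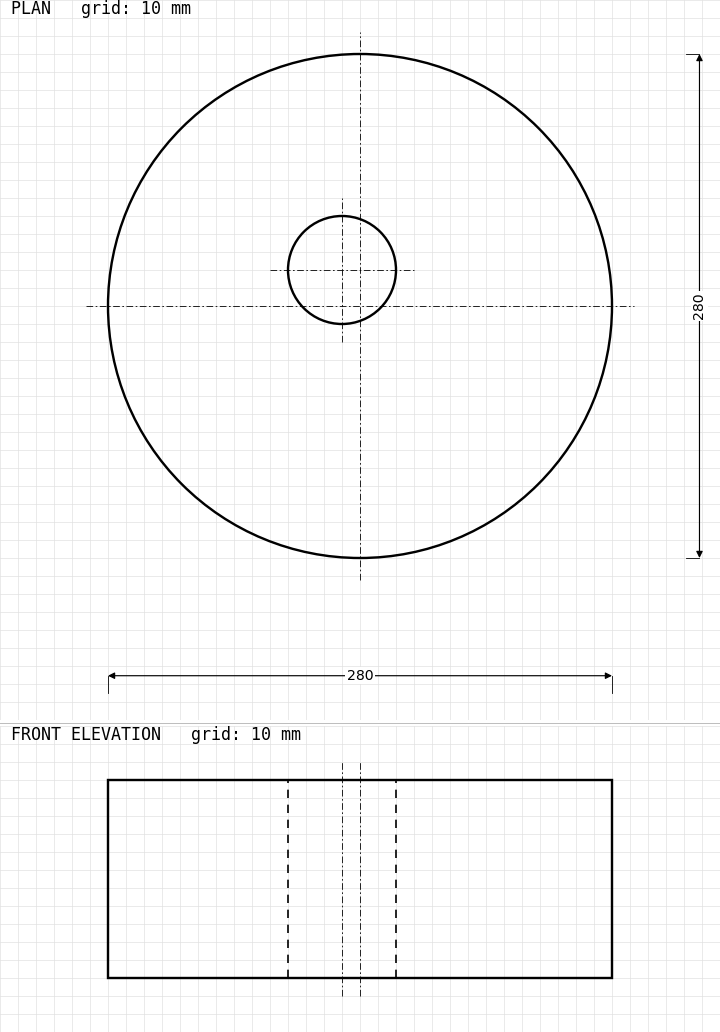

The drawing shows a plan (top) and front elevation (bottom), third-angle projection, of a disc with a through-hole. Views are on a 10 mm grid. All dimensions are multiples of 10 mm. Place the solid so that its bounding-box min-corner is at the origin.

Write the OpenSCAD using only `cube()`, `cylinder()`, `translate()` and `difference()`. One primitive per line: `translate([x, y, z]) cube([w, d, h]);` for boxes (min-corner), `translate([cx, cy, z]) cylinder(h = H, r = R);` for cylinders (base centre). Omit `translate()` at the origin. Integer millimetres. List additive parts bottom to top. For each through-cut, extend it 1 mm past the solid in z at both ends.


difference() {
  translate([140, 140, 0]) cylinder(h = 110, r = 140);
  translate([130, 160, -1]) cylinder(h = 112, r = 30);
}
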